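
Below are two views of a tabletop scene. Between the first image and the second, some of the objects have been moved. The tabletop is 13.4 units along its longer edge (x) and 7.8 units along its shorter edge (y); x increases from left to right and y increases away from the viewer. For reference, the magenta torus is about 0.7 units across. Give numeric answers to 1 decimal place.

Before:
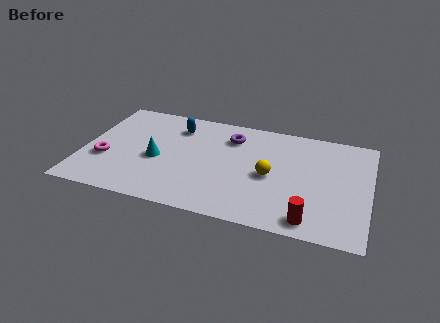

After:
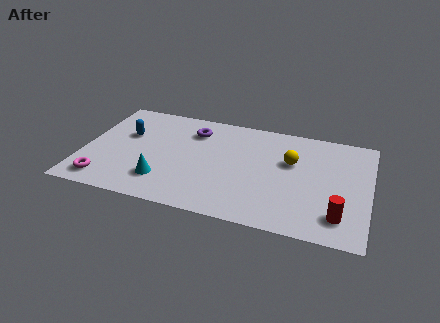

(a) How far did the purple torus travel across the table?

1.8

From (6.8, 6.0) to (5.0, 6.0), the purple torus covered √(1.8² + 0.0²) ≈ 1.8 units.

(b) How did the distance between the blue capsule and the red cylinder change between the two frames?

+2.4

The distance was about 8.3 in the first image and 10.7 in the second, so they moved 2.4 units further apart.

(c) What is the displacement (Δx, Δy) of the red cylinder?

(1.3, 0.6)

The red cylinder was at about (10.8, 1.0) and moved to about (12.1, 1.6).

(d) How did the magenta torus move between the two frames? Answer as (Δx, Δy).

(0.1, -1.6)

The magenta torus was at about (1.1, 2.8) and moved to about (1.2, 1.2).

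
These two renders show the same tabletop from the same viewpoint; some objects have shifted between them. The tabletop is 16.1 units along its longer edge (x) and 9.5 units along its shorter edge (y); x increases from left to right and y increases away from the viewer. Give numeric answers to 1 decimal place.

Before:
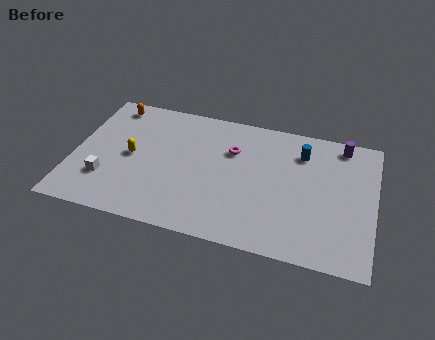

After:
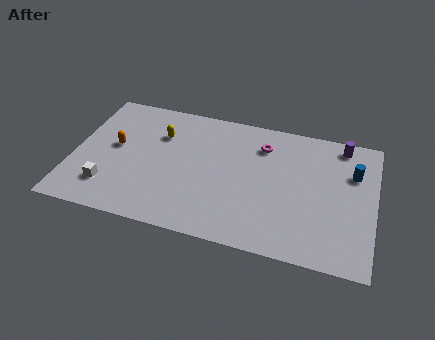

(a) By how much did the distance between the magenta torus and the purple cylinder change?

-1.8

Before: roughly 6.1 units apart; after: 4.3. That's 1.8 units closer together.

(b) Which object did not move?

the purple cylinder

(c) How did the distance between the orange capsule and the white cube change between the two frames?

-2.6

They were about 5.6 units apart before and 3.0 after — 2.6 units closer together.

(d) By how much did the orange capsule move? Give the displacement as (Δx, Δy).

(0.5, -3.1)

The orange capsule started near (1.7, 8.3) and ended near (2.2, 5.2).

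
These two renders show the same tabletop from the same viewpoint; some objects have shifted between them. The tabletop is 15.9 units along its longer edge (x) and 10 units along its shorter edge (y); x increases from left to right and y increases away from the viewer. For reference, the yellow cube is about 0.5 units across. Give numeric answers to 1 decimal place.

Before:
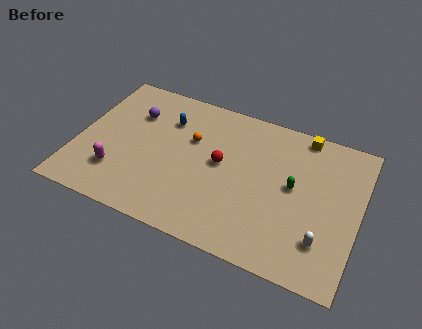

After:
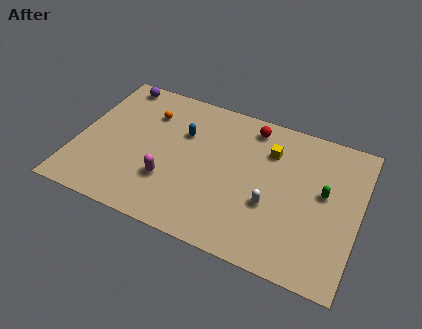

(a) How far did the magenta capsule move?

2.9

From (2.5, 2.6) to (5.4, 3.1), the magenta capsule covered √(2.9² + 0.5²) ≈ 2.9 units.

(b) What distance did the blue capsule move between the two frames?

1.2

The blue capsule moved from about (4.8, 7.3) to (5.8, 6.7), a distance of √(1.0² + 0.6²) ≈ 1.2.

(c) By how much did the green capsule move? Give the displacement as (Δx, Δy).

(1.7, 0.2)

From the two frames, the green capsule sits at roughly (12.2, 5.4) before and (13.9, 5.6) after.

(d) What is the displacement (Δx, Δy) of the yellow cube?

(-1.7, -1.8)

From the two frames, the yellow cube sits at roughly (12.4, 9.1) before and (10.7, 7.3) after.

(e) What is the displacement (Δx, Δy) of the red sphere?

(1.4, 3.2)

The red sphere was at about (8.1, 5.4) and moved to about (9.5, 8.6).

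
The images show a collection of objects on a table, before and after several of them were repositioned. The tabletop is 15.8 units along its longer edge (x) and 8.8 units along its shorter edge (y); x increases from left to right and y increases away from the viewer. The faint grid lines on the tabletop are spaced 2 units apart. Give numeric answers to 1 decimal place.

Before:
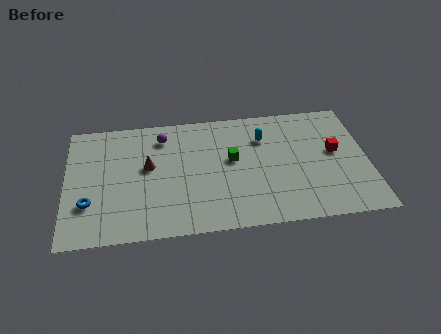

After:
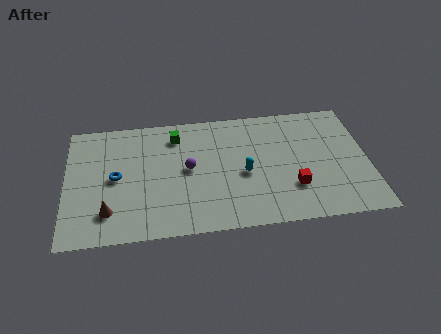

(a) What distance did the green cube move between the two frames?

3.6

The green cube was near (8.7, 5.0) before and (5.8, 7.1) after, so it travelled √(2.9² + 2.1²) ≈ 3.6 units.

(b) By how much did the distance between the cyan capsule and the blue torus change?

-3.2

Before: roughly 9.9 units apart; after: 6.7. That's 3.2 units closer together.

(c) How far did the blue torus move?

2.2

The blue torus was near (1.2, 2.7) before and (2.6, 4.4) after, so it travelled √(1.4² + 1.7²) ≈ 2.2 units.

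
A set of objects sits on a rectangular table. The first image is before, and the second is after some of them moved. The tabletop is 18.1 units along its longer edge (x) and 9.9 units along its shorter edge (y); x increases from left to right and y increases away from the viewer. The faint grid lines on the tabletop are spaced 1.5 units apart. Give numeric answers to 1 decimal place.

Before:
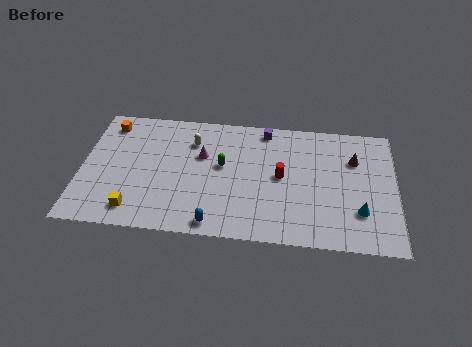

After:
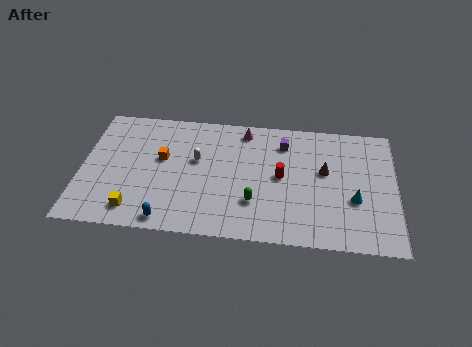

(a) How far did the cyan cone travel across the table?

0.9

From (16.0, 2.8) to (15.7, 3.7), the cyan cone covered √(0.3² + 0.9²) ≈ 0.9 units.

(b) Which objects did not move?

the yellow cube and the red cylinder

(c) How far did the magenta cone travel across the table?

3.3

The magenta cone moved from about (6.9, 6.3) to (9.3, 8.6), a distance of √(2.4² + 2.3²) ≈ 3.3.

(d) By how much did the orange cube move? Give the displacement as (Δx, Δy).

(3.2, -2.5)

The orange cube was at about (1.4, 8.3) and moved to about (4.6, 5.8).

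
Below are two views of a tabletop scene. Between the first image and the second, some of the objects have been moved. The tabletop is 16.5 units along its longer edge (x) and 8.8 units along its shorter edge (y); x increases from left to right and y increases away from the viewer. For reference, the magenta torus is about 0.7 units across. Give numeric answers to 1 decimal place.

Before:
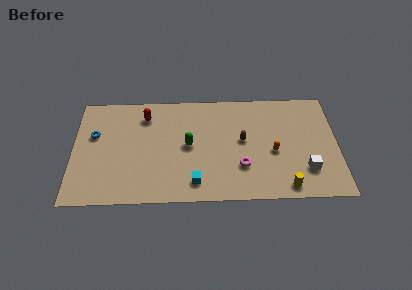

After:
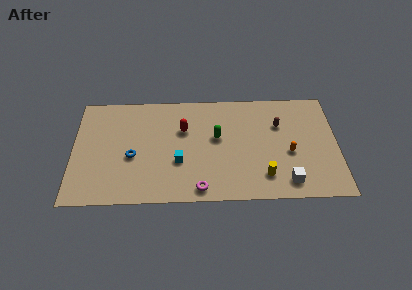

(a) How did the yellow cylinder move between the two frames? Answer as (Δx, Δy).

(-1.3, 0.9)

The yellow cylinder started near (13.2, 1.0) and ended near (11.9, 1.9).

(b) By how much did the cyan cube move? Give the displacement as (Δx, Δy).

(-1.0, 1.7)

From the two frames, the cyan cube sits at roughly (7.6, 1.5) before and (6.6, 3.2) after.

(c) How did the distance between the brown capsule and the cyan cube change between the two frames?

+2.4

The distance was about 4.5 in the first image and 6.9 in the second, so they moved 2.4 units further apart.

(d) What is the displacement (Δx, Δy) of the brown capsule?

(2.3, 1.2)

The brown capsule was at about (10.6, 4.8) and moved to about (12.9, 6.0).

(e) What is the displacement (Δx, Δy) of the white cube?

(-1.2, -0.9)

From the two frames, the white cube sits at roughly (14.5, 2.3) before and (13.3, 1.4) after.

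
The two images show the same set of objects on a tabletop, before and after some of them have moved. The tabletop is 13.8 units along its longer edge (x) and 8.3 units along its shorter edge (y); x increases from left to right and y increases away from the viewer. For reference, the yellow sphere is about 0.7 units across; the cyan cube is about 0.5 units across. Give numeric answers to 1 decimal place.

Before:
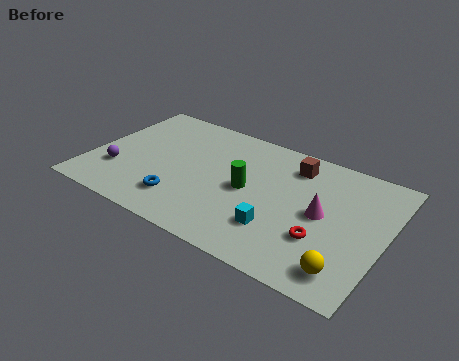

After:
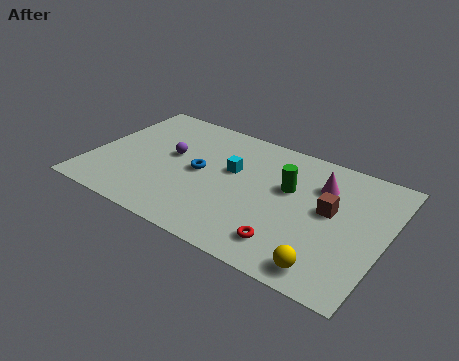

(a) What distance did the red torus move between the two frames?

1.8

The red torus moved from about (11.1, 2.7) to (9.7, 1.6), a distance of √(1.4² + 1.1²) ≈ 1.8.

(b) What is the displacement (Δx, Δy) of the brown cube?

(2.0, -2.1)

The brown cube started near (9.2, 6.7) and ended near (11.2, 4.6).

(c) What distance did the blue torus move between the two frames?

2.4

From (4.6, 1.9) to (5.1, 4.2), the blue torus covered √(0.5² + 2.3²) ≈ 2.4 units.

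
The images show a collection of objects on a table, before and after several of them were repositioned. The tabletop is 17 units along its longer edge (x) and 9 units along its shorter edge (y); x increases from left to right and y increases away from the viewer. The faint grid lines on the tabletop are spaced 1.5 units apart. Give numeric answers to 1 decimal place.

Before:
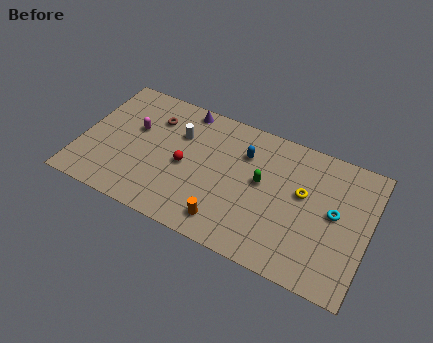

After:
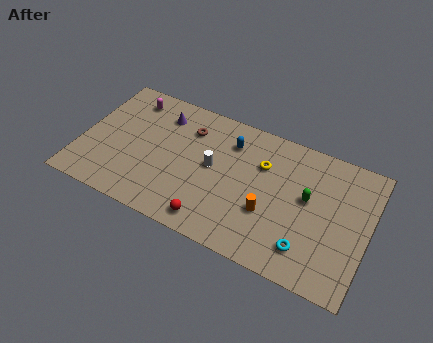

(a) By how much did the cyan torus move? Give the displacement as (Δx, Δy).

(-1.3, -2.9)

The cyan torus started near (15.0, 4.8) and ended near (13.7, 1.9).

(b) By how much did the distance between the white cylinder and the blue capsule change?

-1.7

The distance was about 3.9 in the first image and 2.2 in the second, so they moved 1.7 units closer together.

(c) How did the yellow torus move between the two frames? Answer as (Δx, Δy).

(-2.5, 0.9)

The yellow torus was at about (13.1, 5.3) and moved to about (10.6, 6.2).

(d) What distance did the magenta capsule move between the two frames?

2.1

From (3.0, 5.5) to (2.4, 7.5), the magenta capsule covered √(0.6² + 2.0²) ≈ 2.1 units.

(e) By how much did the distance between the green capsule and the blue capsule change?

+3.2

The distance was about 1.9 in the first image and 5.1 in the second, so they moved 3.2 units further apart.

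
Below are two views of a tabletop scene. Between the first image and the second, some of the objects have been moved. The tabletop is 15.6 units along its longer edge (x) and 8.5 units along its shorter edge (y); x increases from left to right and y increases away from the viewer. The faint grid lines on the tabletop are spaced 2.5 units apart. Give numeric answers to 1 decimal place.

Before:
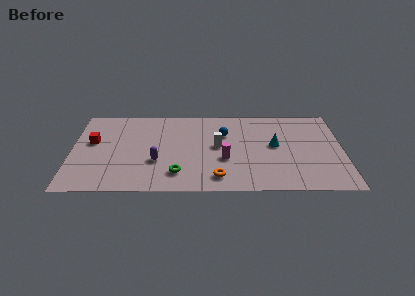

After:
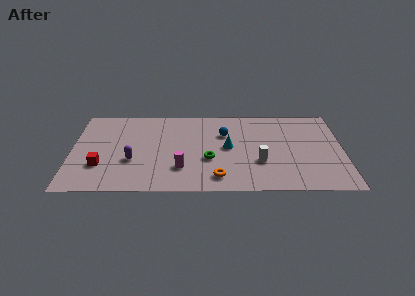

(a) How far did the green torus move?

2.3

The green torus moved from about (6.1, 1.8) to (7.9, 3.2), a distance of √(1.8² + 1.4²) ≈ 2.3.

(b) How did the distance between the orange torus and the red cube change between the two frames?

-1.2

Before: roughly 8.0 units apart; after: 6.8. That's 1.2 units closer together.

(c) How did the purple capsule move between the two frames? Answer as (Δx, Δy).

(-1.4, 0.1)

From the two frames, the purple capsule sits at roughly (4.9, 3.0) before and (3.5, 3.1) after.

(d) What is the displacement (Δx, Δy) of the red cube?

(0.5, -2.4)

From the two frames, the red cube sits at roughly (1.2, 5.0) before and (1.7, 2.6) after.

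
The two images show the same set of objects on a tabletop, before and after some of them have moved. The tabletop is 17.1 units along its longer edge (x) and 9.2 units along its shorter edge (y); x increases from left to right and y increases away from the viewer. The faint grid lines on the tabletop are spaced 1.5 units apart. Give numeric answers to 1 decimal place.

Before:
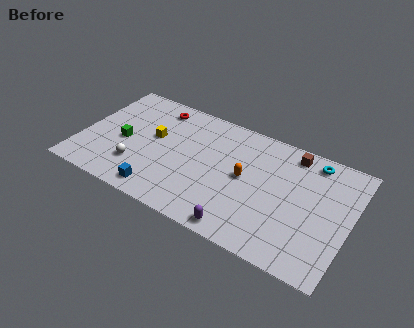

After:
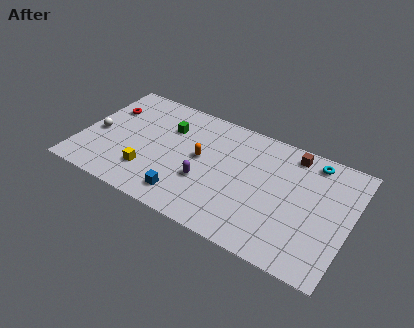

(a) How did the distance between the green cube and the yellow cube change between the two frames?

+2.0

They were about 2.2 units apart before and 4.2 after — 2.0 units further apart.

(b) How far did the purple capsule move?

3.6

The purple capsule was near (10.8, 0.9) before and (8.1, 3.3) after, so it travelled √(2.7² + 2.4²) ≈ 3.6 units.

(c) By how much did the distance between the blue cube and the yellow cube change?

-1.6

Before: roughly 4.2 units apart; after: 2.6. That's 1.6 units closer together.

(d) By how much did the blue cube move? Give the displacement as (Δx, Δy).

(1.6, 0.4)

From the two frames, the blue cube sits at roughly (5.5, 1.2) before and (7.1, 1.6) after.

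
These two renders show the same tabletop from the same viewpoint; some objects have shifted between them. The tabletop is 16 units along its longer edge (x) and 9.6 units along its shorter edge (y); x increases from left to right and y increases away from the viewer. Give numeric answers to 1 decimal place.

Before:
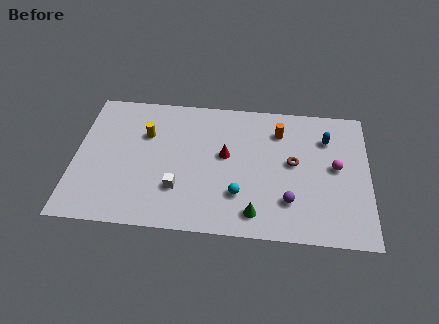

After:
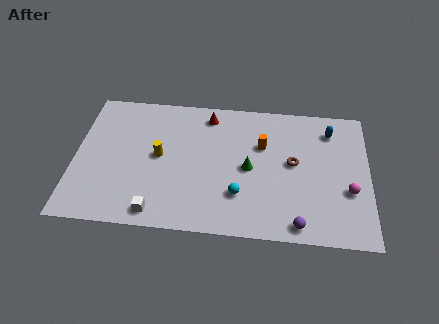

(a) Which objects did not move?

the cyan sphere and the brown torus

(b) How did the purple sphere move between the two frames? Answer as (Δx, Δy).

(0.5, -1.5)

From the two frames, the purple sphere sits at roughly (11.7, 2.5) before and (12.2, 1.0) after.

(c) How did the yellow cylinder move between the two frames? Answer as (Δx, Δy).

(0.8, -1.5)

The yellow cylinder was at about (3.8, 6.5) and moved to about (4.6, 5.0).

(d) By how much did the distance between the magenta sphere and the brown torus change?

+1.1

Before: roughly 2.3 units apart; after: 3.4. That's 1.1 units further apart.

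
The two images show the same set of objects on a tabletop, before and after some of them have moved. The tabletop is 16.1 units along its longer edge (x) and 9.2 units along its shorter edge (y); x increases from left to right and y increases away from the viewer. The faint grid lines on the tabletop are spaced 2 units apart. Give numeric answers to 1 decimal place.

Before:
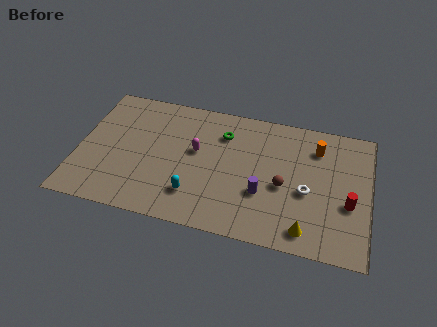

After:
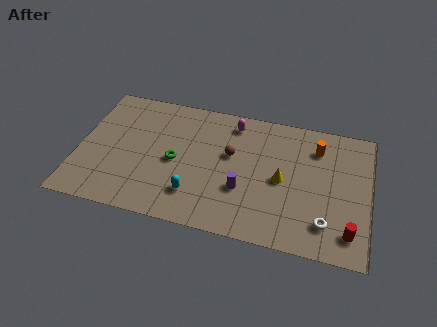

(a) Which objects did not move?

the orange cylinder and the cyan capsule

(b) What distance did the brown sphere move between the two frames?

3.4

The brown sphere moved from about (11.4, 4.0) to (8.4, 5.5), a distance of √(3.0² + 1.5²) ≈ 3.4.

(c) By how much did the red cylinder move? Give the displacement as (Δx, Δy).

(0.1, -1.9)

The red cylinder was at about (15.0, 3.6) and moved to about (15.1, 1.7).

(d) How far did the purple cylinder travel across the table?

1.1

The purple cylinder moved from about (10.3, 3.2) to (9.2, 3.2), a distance of √(1.1² + 0.0²) ≈ 1.1.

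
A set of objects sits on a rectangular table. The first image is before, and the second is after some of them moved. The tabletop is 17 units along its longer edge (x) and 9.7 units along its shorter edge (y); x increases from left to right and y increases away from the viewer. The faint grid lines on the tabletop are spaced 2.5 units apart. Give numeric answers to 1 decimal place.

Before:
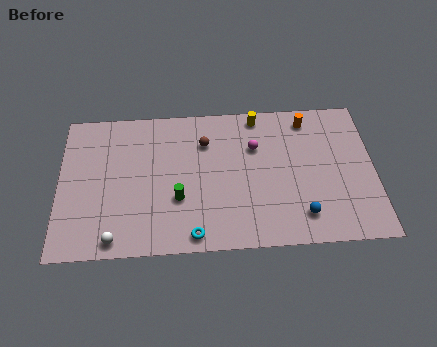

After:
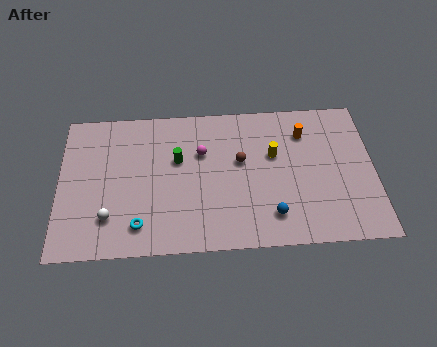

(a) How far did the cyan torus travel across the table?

3.0

The cyan torus was near (7.2, 1.0) before and (4.3, 1.8) after, so it travelled √(2.9² + 0.8²) ≈ 3.0 units.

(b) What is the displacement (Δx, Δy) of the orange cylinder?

(-0.2, -0.9)

The orange cylinder was at about (13.5, 8.3) and moved to about (13.3, 7.4).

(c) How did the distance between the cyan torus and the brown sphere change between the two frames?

+0.6

The distance was about 6.1 in the first image and 6.7 in the second, so they moved 0.6 units further apart.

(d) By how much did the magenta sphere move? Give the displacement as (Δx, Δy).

(-2.9, -0.2)

From the two frames, the magenta sphere sits at roughly (10.6, 6.6) before and (7.7, 6.4) after.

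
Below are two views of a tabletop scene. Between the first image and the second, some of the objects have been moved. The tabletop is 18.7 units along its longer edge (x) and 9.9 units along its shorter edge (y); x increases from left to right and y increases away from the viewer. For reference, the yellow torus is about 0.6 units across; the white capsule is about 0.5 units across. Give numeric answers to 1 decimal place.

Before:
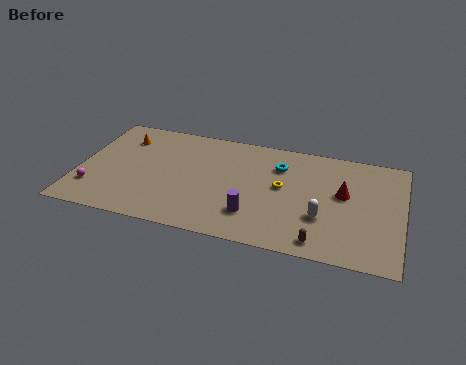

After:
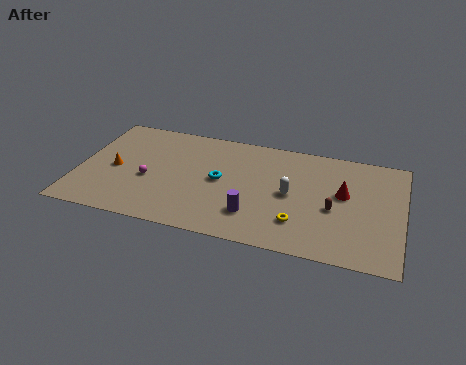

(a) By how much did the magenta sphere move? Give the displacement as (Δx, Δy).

(3.1, 1.6)

The magenta sphere started near (1.0, 2.5) and ended near (4.1, 4.1).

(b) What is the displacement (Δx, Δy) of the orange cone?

(-0.2, -3.0)

The orange cone started near (2.3, 7.6) and ended near (2.1, 4.6).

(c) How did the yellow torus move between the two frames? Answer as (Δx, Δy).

(1.1, -2.9)

From the two frames, the yellow torus sits at roughly (11.8, 5.4) before and (12.9, 2.5) after.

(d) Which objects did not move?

the red cone and the purple cylinder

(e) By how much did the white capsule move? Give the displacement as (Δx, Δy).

(-1.9, 1.6)

The white capsule started near (14.2, 3.3) and ended near (12.3, 4.9).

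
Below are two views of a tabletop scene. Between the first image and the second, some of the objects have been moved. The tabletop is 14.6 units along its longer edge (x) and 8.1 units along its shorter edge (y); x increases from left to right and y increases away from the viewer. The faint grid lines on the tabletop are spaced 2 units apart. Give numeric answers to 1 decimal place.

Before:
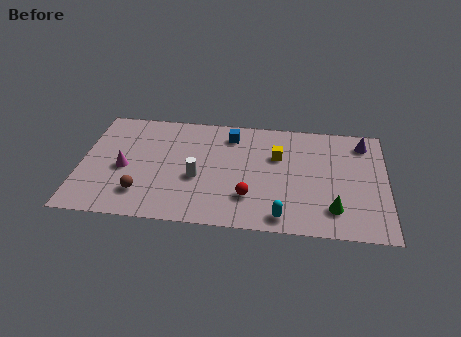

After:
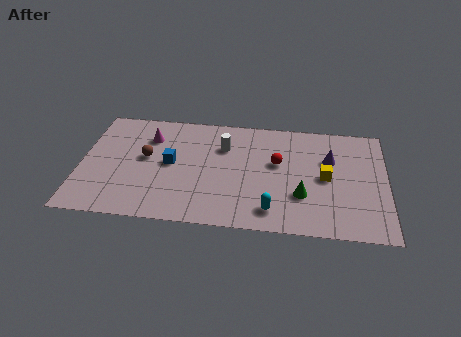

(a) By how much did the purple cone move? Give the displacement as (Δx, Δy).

(-1.6, -1.4)

From the two frames, the purple cone sits at roughly (13.5, 6.7) before and (11.9, 5.3) after.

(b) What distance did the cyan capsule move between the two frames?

0.6

From (9.7, 1.0) to (9.2, 1.4), the cyan capsule covered √(0.5² + 0.4²) ≈ 0.6 units.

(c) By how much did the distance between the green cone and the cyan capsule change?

-0.7

They were about 2.5 units apart before and 1.8 after — 0.7 units closer together.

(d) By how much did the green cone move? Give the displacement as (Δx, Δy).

(-1.5, 0.8)

The green cone started near (12.1, 1.8) and ended near (10.6, 2.6).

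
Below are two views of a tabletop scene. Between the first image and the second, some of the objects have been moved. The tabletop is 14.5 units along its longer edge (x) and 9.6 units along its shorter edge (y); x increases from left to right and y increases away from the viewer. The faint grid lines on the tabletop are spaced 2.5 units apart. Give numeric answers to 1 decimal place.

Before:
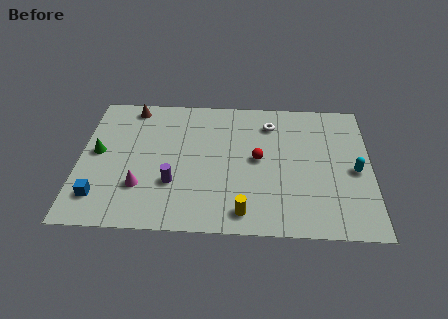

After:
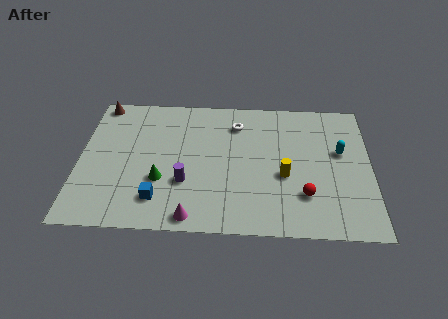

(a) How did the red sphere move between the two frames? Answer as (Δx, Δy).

(2.3, -2.4)

The red sphere was at about (8.9, 5.0) and moved to about (11.2, 2.6).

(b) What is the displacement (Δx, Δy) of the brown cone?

(-1.6, 0.2)

From the two frames, the brown cone sits at roughly (2.5, 8.5) before and (0.9, 8.7) after.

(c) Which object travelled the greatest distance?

the green cone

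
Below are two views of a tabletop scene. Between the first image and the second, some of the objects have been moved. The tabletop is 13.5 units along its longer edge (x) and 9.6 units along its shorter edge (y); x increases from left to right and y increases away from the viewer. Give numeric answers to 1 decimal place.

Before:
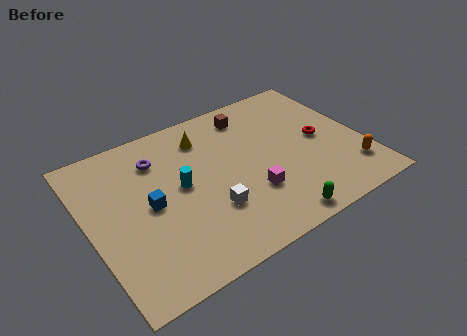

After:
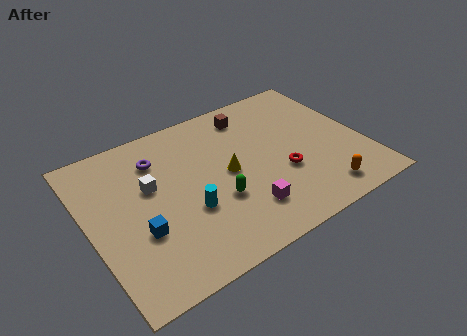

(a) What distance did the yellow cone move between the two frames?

2.9

The yellow cone was near (6.1, 7.6) before and (6.8, 4.8) after, so it travelled √(0.7² + 2.8²) ≈ 2.9 units.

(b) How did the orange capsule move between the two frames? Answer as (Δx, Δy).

(-1.7, -0.7)

The orange capsule started near (12.5, 2.1) and ended near (10.8, 1.4).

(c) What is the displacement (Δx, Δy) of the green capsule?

(-2.4, 2.5)

The green capsule started near (8.4, 0.9) and ended near (6.0, 3.4).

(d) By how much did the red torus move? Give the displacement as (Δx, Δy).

(-2.2, -1.3)

The red torus started near (11.5, 4.8) and ended near (9.3, 3.5).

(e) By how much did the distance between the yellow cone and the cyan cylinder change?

-0.4

Before: roughly 3.0 units apart; after: 2.6. That's 0.4 units closer together.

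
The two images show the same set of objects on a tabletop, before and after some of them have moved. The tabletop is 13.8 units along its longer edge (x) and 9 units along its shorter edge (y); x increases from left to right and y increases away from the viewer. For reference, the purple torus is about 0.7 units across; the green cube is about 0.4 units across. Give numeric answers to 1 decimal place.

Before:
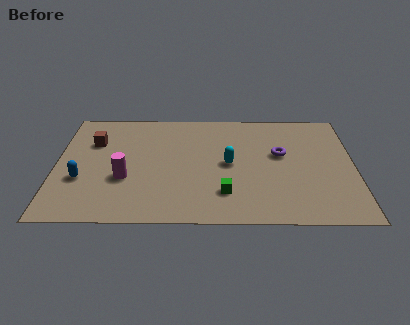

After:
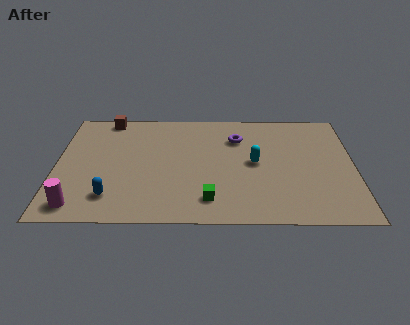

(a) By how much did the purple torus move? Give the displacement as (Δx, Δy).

(-2.0, 1.3)

The purple torus started near (10.4, 5.3) and ended near (8.4, 6.6).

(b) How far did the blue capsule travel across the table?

1.9

The blue capsule was near (1.2, 3.2) before and (2.6, 1.9) after, so it travelled √(1.4² + 1.3²) ≈ 1.9 units.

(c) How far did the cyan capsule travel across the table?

1.2

From (8.0, 4.5) to (9.2, 4.6), the cyan capsule covered √(1.2² + 0.1²) ≈ 1.2 units.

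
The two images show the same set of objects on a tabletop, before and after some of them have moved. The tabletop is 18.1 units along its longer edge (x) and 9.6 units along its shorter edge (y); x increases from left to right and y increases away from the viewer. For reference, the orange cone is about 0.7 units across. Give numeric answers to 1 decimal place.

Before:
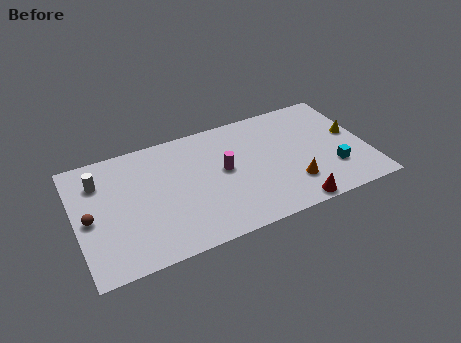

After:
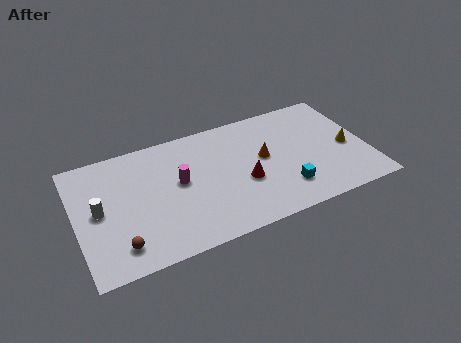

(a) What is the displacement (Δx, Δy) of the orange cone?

(-1.5, 2.8)

The orange cone started near (13.2, 2.5) and ended near (11.7, 5.3).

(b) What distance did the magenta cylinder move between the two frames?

2.8

The magenta cylinder moved from about (9.2, 5.2) to (6.4, 5.3), a distance of √(2.8² + 0.1²) ≈ 2.8.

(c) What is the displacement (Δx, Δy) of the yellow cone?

(-0.4, -1.0)

From the two frames, the yellow cone sits at roughly (17.3, 5.3) before and (16.9, 4.3) after.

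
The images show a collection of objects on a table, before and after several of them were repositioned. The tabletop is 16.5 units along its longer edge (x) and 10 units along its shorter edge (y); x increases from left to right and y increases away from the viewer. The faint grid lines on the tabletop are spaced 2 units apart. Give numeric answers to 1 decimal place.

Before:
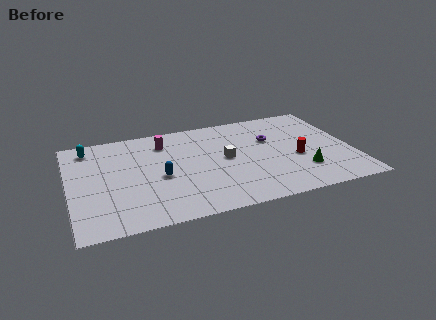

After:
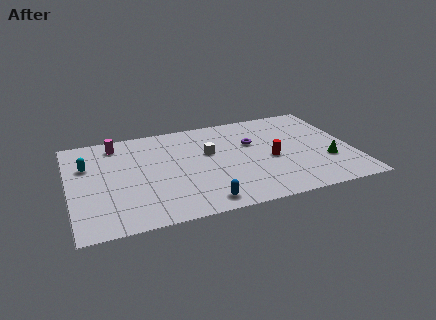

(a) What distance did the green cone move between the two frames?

1.6

The green cone moved from about (13.4, 2.7) to (14.9, 3.3), a distance of √(1.5² + 0.6²) ≈ 1.6.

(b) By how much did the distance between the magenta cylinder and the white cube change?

+1.5

The distance was about 4.3 in the first image and 5.8 in the second, so they moved 1.5 units further apart.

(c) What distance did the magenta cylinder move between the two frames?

2.9

From (5.7, 7.9) to (2.9, 8.5), the magenta cylinder covered √(2.8² + 0.6²) ≈ 2.9 units.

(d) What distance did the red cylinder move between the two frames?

1.5

The red cylinder moved from about (13.2, 4.1) to (11.7, 4.4), a distance of √(1.5² + 0.3²) ≈ 1.5.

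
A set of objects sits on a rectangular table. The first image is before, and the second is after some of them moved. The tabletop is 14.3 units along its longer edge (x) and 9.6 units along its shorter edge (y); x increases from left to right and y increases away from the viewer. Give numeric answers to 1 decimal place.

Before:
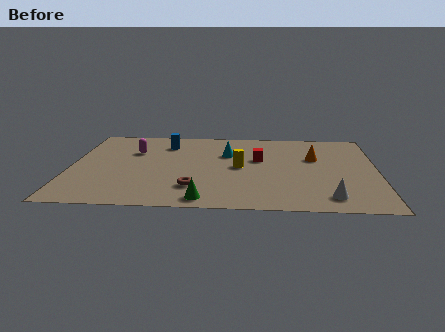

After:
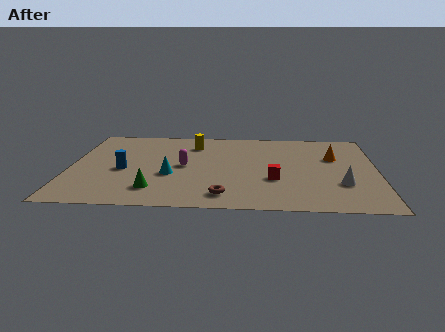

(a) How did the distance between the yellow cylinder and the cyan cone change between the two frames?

+2.2

They were about 1.7 units apart before and 3.9 after — 2.2 units further apart.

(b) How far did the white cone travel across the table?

1.6

From (12.0, 1.5) to (12.6, 3.0), the white cone covered √(0.6² + 1.5²) ≈ 1.6 units.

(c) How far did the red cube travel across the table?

2.5

From (8.8, 5.8) to (9.5, 3.4), the red cube covered √(0.7² + 2.4²) ≈ 2.5 units.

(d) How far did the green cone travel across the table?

2.5

From (6.3, 1.0) to (4.0, 2.0), the green cone covered √(2.3² + 1.0²) ≈ 2.5 units.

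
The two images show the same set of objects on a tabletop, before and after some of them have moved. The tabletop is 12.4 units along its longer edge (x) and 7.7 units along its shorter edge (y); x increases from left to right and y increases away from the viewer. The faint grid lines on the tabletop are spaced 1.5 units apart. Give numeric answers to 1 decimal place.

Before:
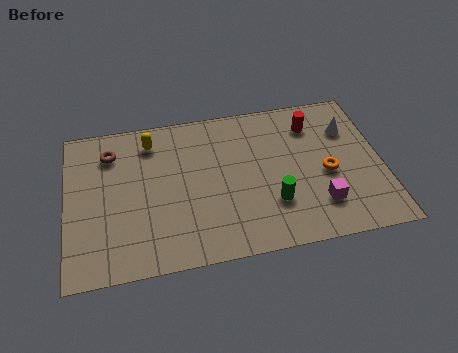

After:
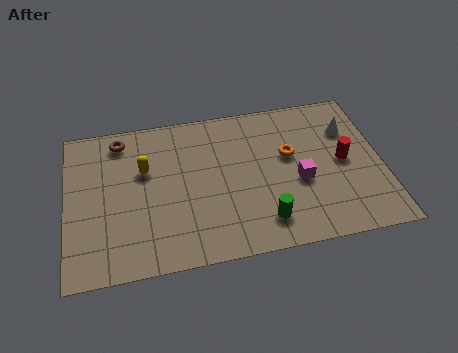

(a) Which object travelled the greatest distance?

the red cylinder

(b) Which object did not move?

the white cone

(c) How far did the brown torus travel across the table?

0.7

The brown torus moved from about (1.8, 6.0) to (2.2, 6.6), a distance of √(0.4² + 0.6²) ≈ 0.7.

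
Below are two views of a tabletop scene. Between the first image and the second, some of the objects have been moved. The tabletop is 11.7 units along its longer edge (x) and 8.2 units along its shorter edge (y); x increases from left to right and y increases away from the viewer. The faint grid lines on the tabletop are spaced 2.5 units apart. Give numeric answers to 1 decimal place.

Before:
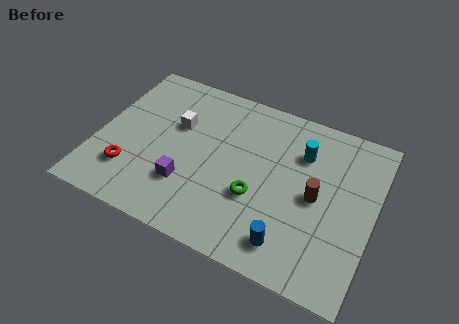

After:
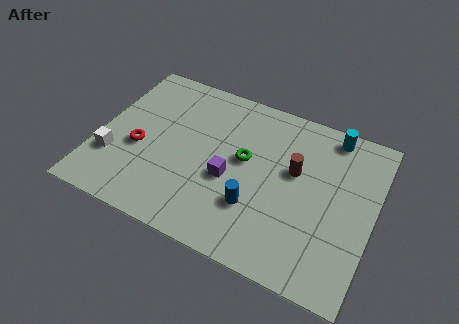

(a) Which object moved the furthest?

the white cube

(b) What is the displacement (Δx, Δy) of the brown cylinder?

(-1.0, 0.9)

The brown cylinder started near (9.3, 4.0) and ended near (8.3, 4.9).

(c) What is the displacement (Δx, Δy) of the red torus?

(0.2, 1.3)

From the two frames, the red torus sits at roughly (1.6, 2.1) before and (1.8, 3.4) after.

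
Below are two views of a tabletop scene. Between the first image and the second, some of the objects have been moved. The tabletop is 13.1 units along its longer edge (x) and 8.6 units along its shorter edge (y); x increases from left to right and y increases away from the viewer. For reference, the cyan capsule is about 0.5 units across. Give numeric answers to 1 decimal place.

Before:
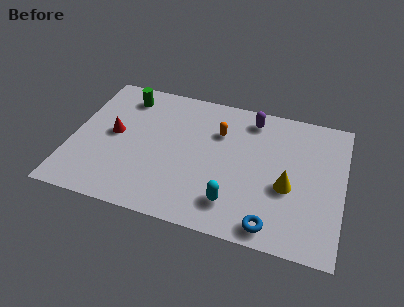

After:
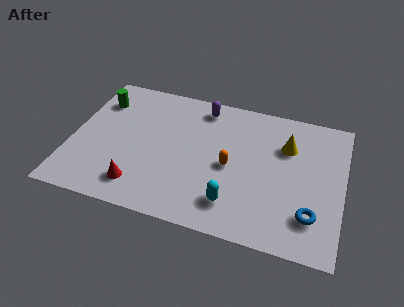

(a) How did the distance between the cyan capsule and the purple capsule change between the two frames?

+0.4

They were about 5.5 units apart before and 5.9 after — 0.4 units further apart.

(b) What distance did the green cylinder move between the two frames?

1.3

The green cylinder moved from about (2.3, 7.1) to (1.1, 6.5), a distance of √(1.2² + 0.6²) ≈ 1.3.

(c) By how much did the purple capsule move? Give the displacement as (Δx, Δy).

(-2.4, 0.1)

The purple capsule was at about (8.5, 7.3) and moved to about (6.1, 7.4).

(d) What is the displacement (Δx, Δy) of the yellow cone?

(-0.2, 2.5)

From the two frames, the yellow cone sits at roughly (10.5, 3.5) before and (10.3, 6.0) after.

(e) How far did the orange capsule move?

2.1

The orange capsule moved from about (7.0, 6.0) to (7.7, 4.0), a distance of √(0.7² + 2.0²) ≈ 2.1.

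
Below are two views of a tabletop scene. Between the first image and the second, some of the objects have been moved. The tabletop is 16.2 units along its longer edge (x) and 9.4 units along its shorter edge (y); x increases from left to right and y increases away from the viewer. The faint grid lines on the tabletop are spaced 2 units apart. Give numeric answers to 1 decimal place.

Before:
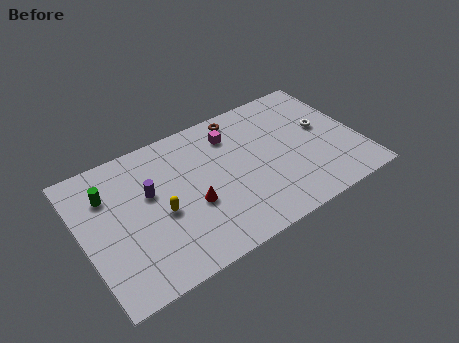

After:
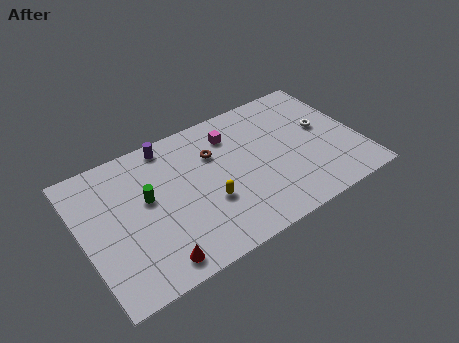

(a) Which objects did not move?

the white torus and the magenta cube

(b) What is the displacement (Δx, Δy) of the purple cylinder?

(1.5, 2.7)

The purple cylinder started near (4.0, 5.7) and ended near (5.5, 8.4).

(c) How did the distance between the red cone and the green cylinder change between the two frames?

-1.3

The distance was about 5.5 in the first image and 4.2 in the second, so they moved 1.3 units closer together.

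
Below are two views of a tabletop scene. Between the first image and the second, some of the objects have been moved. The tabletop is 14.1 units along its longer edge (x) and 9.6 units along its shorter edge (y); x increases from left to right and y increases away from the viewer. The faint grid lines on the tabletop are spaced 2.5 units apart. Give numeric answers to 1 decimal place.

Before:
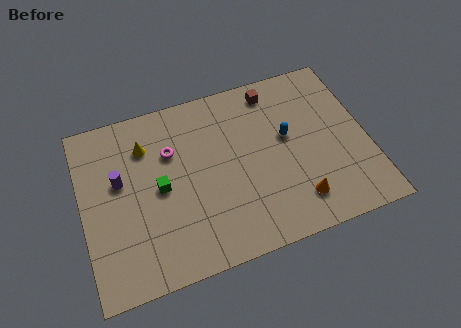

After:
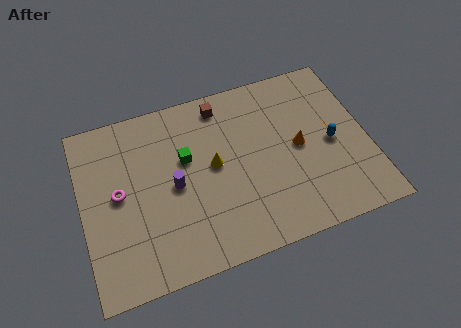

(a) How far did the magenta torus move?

3.1

The magenta torus was near (4.5, 6.5) before and (1.8, 5.0) after, so it travelled √(2.7² + 1.5²) ≈ 3.1 units.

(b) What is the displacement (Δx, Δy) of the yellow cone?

(3.2, -2.1)

From the two frames, the yellow cone sits at roughly (3.3, 7.2) before and (6.5, 5.1) after.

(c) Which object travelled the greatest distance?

the yellow cone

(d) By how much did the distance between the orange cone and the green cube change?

-1.5

They were about 7.1 units apart before and 5.6 after — 1.5 units closer together.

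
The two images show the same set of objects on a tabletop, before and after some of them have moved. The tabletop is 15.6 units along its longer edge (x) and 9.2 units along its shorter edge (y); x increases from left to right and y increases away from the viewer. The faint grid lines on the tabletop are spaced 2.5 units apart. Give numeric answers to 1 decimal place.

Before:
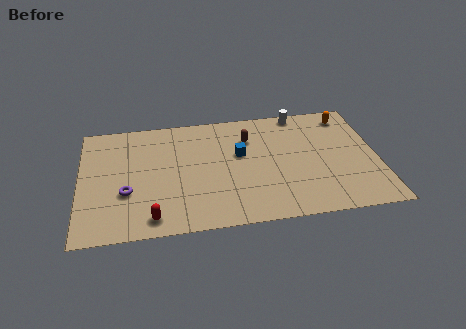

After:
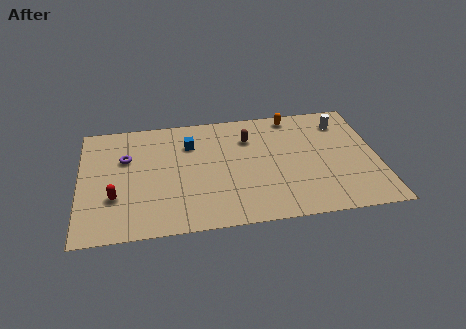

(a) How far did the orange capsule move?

2.9

The orange capsule moved from about (14.2, 7.8) to (11.3, 8.2), a distance of √(2.9² + 0.4²) ≈ 2.9.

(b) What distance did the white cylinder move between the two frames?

2.5

The white cylinder moved from about (11.7, 8.4) to (13.9, 7.3), a distance of √(2.2² + 1.1²) ≈ 2.5.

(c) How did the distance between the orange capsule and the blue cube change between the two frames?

-0.5

The distance was about 6.2 in the first image and 5.7 in the second, so they moved 0.5 units closer together.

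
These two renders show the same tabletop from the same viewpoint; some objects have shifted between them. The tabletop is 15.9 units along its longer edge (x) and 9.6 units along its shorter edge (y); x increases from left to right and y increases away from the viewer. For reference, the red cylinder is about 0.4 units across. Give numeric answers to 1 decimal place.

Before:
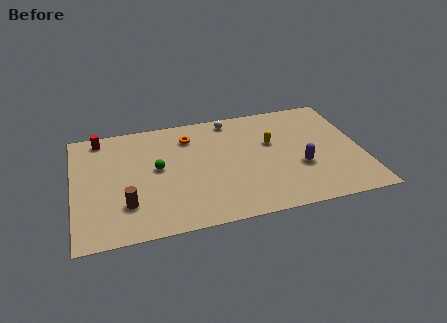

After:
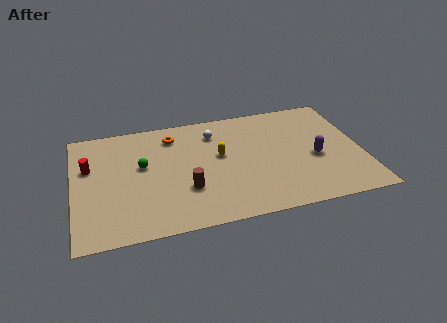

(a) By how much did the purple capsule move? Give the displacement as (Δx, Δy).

(0.9, 0.6)

The purple capsule started near (12.4, 3.5) and ended near (13.3, 4.1).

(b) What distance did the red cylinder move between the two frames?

2.5

The red cylinder was near (1.6, 8.5) before and (0.9, 6.1) after, so it travelled √(0.7² + 2.4²) ≈ 2.5 units.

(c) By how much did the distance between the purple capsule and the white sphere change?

+0.3

They were about 6.1 units apart before and 6.4 after — 0.3 units further apart.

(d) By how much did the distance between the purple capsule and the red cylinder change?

+0.7

The distance was about 11.9 in the first image and 12.6 in the second, so they moved 0.7 units further apart.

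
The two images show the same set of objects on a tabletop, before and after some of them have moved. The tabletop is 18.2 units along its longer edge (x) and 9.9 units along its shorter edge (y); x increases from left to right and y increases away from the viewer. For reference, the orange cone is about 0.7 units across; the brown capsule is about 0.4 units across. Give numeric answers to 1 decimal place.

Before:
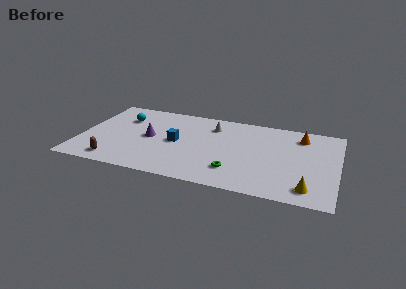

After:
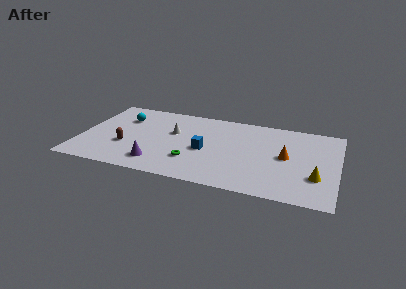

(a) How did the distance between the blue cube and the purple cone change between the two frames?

+2.2

The distance was about 1.9 in the first image and 4.1 in the second, so they moved 2.2 units further apart.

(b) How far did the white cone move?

3.1

The white cone was near (9.2, 7.7) before and (6.5, 6.1) after, so it travelled √(2.7² + 1.6²) ≈ 3.1 units.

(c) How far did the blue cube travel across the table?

2.2

From (6.8, 4.9) to (8.9, 4.4), the blue cube covered √(2.1² + 0.5²) ≈ 2.2 units.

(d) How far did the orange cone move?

3.0

The orange cone was near (15.5, 8.0) before and (14.6, 5.1) after, so it travelled √(0.9² + 2.9²) ≈ 3.0 units.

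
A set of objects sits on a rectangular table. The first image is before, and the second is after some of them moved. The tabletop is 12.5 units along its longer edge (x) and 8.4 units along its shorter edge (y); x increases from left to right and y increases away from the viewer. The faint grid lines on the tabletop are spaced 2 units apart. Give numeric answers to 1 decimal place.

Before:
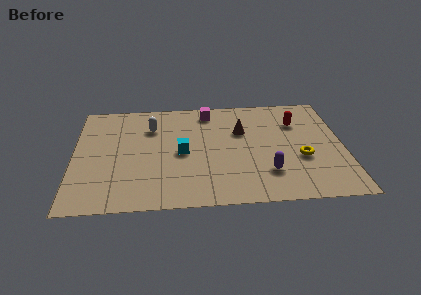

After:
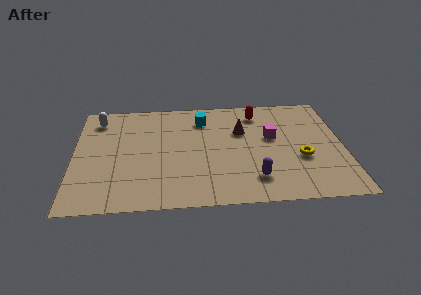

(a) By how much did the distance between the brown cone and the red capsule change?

-1.0

They were about 2.6 units apart before and 1.6 after — 1.0 units closer together.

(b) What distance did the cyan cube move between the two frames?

2.8

The cyan cube was near (5.0, 4.0) before and (6.0, 6.6) after, so it travelled √(1.0² + 2.6²) ≈ 2.8 units.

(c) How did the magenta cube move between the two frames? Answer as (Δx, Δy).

(2.9, -2.3)

The magenta cube started near (6.3, 7.2) and ended near (9.2, 4.9).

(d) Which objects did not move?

the brown cone and the yellow torus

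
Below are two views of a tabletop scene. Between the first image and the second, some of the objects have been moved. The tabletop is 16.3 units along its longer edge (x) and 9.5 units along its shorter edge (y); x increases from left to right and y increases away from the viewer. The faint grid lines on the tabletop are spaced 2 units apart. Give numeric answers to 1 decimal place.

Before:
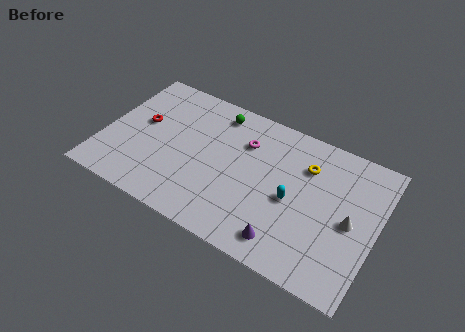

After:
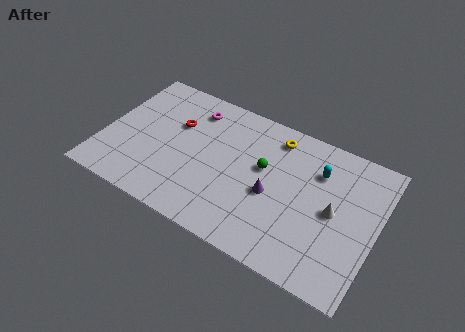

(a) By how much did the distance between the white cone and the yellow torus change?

+1.3

The distance was about 3.8 in the first image and 5.1 in the second, so they moved 1.3 units further apart.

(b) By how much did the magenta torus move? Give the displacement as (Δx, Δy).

(-3.3, 0.9)

The magenta torus started near (8.2, 6.8) and ended near (4.9, 7.7).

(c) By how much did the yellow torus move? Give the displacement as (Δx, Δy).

(-2.0, 1.1)

The yellow torus was at about (11.9, 6.9) and moved to about (9.9, 8.0).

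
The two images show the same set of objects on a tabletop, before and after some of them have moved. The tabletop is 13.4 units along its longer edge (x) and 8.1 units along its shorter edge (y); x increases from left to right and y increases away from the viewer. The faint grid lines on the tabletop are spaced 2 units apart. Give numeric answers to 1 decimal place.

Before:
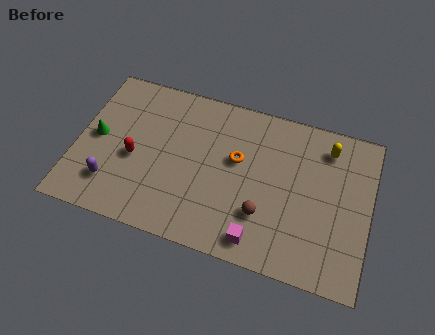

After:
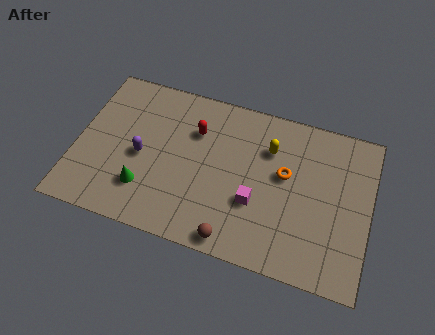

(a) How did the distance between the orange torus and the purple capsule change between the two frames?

+0.4

The distance was about 6.2 in the first image and 6.6 in the second, so they moved 0.4 units further apart.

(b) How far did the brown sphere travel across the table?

2.0

From (8.7, 2.4) to (7.5, 0.8), the brown sphere covered √(1.2² + 1.6²) ≈ 2.0 units.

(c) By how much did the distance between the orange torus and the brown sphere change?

+1.6

Before: roughly 2.8 units apart; after: 4.4. That's 1.6 units further apart.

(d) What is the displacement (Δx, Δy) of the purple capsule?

(1.2, 1.8)

The purple capsule was at about (1.8, 1.9) and moved to about (3.0, 3.7).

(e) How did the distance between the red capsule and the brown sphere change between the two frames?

-0.7

Before: roughly 6.1 units apart; after: 5.4. That's 0.7 units closer together.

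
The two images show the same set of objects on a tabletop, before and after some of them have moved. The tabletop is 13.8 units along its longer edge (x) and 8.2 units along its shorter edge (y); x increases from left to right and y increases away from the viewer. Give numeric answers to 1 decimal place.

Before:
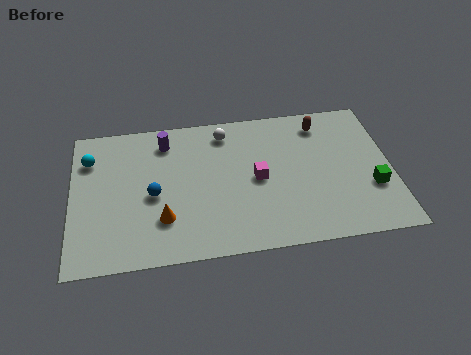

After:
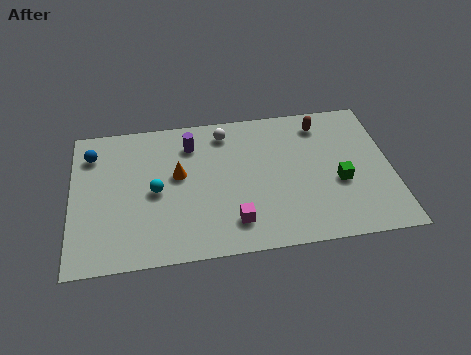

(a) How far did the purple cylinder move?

1.1

The purple cylinder was near (4.1, 6.7) before and (5.2, 6.4) after, so it travelled √(1.1² + 0.3²) ≈ 1.1 units.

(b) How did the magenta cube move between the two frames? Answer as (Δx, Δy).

(-1.1, -2.3)

The magenta cube started near (8.0, 4.0) and ended near (6.9, 1.7).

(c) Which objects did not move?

the white sphere and the brown capsule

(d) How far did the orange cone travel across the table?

2.5

From (3.9, 2.3) to (4.6, 4.7), the orange cone covered √(0.7² + 2.4²) ≈ 2.5 units.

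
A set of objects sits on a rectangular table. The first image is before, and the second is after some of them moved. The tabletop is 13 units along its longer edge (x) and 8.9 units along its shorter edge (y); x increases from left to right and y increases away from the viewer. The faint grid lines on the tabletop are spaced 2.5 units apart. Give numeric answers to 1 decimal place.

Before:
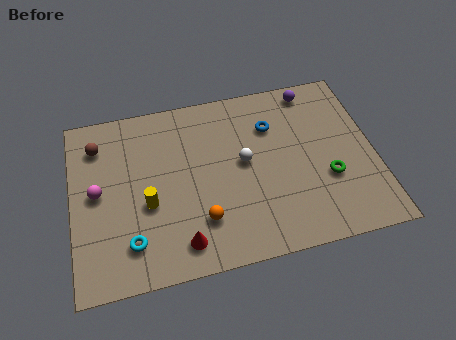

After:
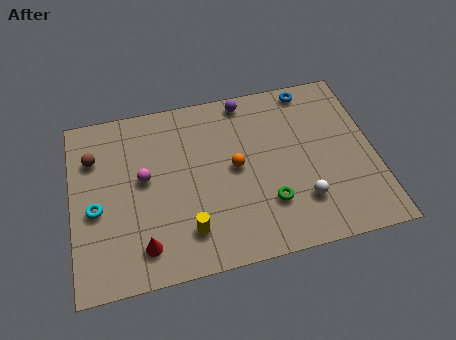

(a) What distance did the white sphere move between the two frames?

3.4

The white sphere moved from about (7.4, 4.8) to (9.7, 2.3), a distance of √(2.3² + 2.5²) ≈ 3.4.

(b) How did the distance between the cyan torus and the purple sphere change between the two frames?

-2.3

The distance was about 10.2 in the first image and 7.9 in the second, so they moved 2.3 units closer together.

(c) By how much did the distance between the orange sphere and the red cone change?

+3.8

Before: roughly 1.3 units apart; after: 5.1. That's 3.8 units further apart.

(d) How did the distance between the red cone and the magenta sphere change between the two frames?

-1.4

They were about 4.7 units apart before and 3.3 after — 1.4 units closer together.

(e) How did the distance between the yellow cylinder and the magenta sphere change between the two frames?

+1.1

The distance was about 2.3 in the first image and 3.4 in the second, so they moved 1.1 units further apart.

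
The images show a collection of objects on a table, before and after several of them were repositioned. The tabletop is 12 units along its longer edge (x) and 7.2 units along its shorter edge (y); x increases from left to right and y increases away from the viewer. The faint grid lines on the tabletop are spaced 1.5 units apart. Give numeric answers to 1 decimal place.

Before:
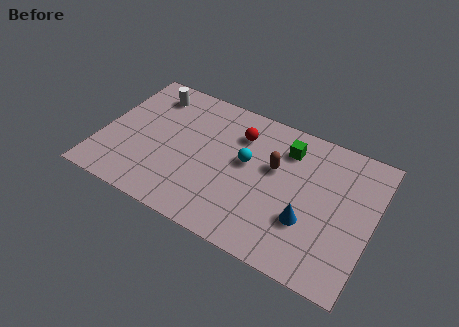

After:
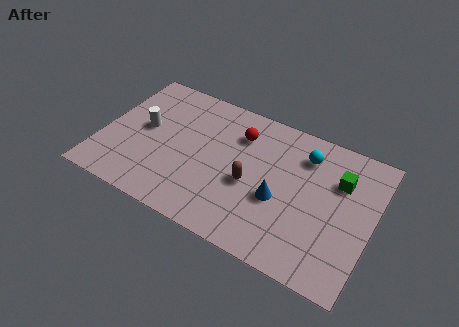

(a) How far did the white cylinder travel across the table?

2.0

The white cylinder was near (1.8, 5.9) before and (1.8, 3.9) after, so it travelled √(0.0² + 2.0²) ≈ 2.0 units.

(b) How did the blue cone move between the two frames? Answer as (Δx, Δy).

(-1.3, 0.5)

The blue cone was at about (9.3, 2.4) and moved to about (8.0, 2.9).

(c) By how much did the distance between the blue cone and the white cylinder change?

-2.0

Before: roughly 8.3 units apart; after: 6.3. That's 2.0 units closer together.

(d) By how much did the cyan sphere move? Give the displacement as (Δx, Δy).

(2.4, 1.5)

The cyan sphere was at about (6.4, 4.1) and moved to about (8.8, 5.6).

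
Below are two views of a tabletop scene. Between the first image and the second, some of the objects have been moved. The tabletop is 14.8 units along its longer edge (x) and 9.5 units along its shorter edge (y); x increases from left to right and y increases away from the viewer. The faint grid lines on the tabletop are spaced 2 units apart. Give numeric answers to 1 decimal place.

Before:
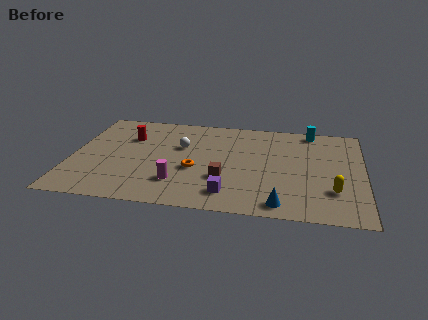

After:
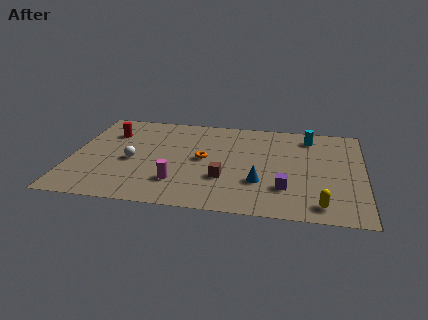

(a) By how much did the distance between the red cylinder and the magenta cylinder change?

+0.8

The distance was about 5.0 in the first image and 5.8 in the second, so they moved 0.8 units further apart.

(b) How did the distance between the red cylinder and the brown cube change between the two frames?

+1.0

The distance was about 6.1 in the first image and 7.1 in the second, so they moved 1.0 units further apart.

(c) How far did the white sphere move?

3.0

The white sphere was near (5.5, 6.0) before and (3.1, 4.2) after, so it travelled √(2.4² + 1.8²) ≈ 3.0 units.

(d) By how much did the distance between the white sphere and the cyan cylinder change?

+2.5

They were about 7.1 units apart before and 9.6 after — 2.5 units further apart.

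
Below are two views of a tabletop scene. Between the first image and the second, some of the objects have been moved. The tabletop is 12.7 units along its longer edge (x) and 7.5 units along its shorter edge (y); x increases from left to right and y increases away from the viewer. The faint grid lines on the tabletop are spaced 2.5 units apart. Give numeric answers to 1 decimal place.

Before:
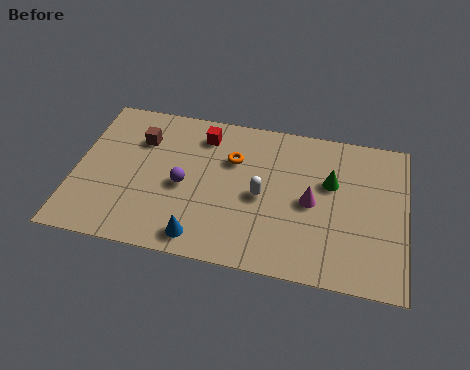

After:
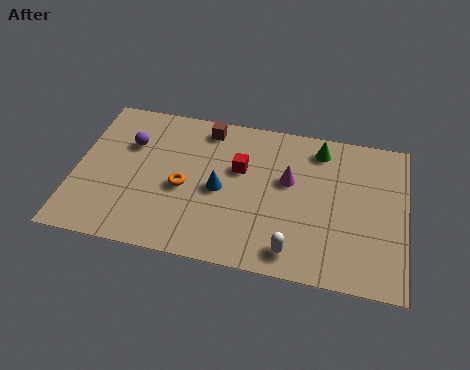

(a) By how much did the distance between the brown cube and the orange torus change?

-0.3

The distance was about 3.6 in the first image and 3.3 in the second, so they moved 0.3 units closer together.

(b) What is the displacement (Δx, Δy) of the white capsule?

(1.3, -2.4)

The white capsule started near (7.2, 3.5) and ended near (8.5, 1.1).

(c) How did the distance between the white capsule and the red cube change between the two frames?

+0.7

Before: roughly 3.5 units apart; after: 4.2. That's 0.7 units further apart.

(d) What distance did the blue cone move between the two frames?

2.6

The blue cone moved from about (5.0, 1.0) to (5.6, 3.5), a distance of √(0.6² + 2.5²) ≈ 2.6.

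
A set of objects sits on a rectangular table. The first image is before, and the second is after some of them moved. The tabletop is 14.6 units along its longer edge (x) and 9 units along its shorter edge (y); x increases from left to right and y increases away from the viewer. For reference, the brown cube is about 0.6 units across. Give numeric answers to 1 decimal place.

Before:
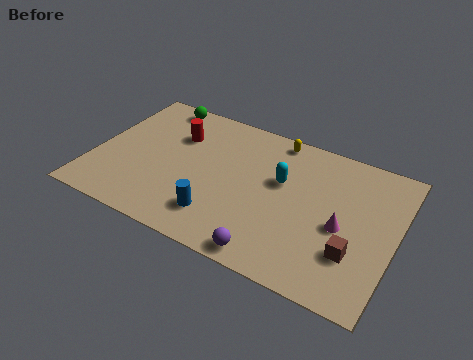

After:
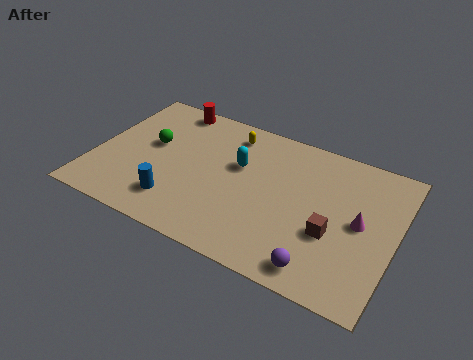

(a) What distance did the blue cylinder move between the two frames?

2.1

The blue cylinder moved from about (6.4, 2.0) to (4.3, 2.0), a distance of √(2.1² + 0.0²) ≈ 2.1.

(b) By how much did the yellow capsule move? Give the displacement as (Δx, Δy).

(-2.2, -0.6)

The yellow capsule was at about (8.4, 8.1) and moved to about (6.2, 7.5).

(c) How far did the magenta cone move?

1.0

The magenta cone moved from about (12.1, 4.0) to (12.9, 4.6), a distance of √(0.8² + 0.6²) ≈ 1.0.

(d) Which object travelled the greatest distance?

the green sphere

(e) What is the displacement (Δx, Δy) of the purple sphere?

(2.3, 0.3)

The purple sphere was at about (9.1, 0.9) and moved to about (11.4, 1.2).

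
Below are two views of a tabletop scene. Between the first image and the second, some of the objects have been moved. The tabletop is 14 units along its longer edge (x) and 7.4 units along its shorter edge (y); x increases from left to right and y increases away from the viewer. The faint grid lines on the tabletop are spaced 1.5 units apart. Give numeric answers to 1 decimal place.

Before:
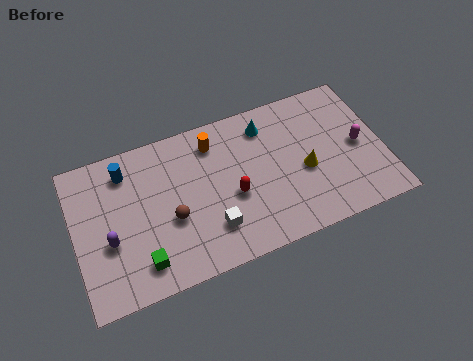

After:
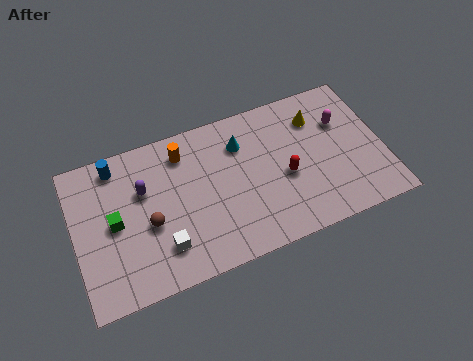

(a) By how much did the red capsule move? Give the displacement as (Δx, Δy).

(2.4, 0.1)

The red capsule was at about (7.1, 3.1) and moved to about (9.5, 3.2).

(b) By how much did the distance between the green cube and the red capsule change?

+3.1

They were about 4.6 units apart before and 7.7 after — 3.1 units further apart.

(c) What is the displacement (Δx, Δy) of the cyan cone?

(-1.2, -0.5)

The cyan cone started near (8.9, 6.0) and ended near (7.7, 5.5).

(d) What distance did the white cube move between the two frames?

2.2

The white cube was near (6.0, 1.9) before and (3.8, 1.8) after, so it travelled √(2.2² + 0.1²) ≈ 2.2 units.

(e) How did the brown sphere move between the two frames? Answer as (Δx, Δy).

(-1.0, 0.1)

The brown sphere started near (4.3, 3.0) and ended near (3.3, 3.1).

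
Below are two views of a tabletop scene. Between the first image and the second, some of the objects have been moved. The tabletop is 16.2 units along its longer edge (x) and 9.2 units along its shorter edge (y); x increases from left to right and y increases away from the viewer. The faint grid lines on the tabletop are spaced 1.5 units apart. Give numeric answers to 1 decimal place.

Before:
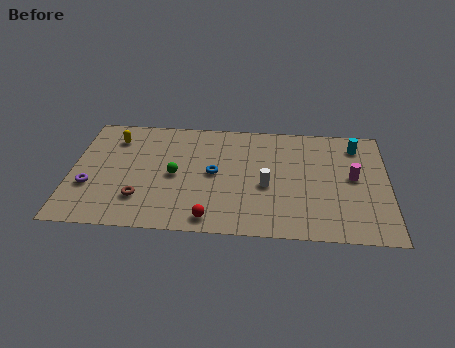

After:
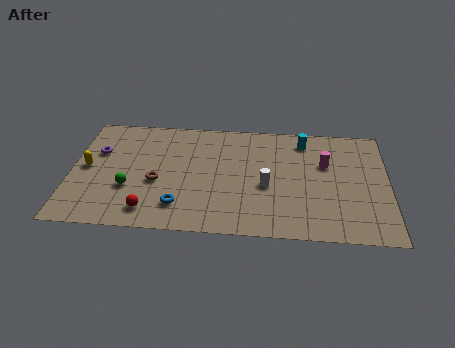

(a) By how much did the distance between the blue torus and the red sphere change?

-2.0

Before: roughly 3.6 units apart; after: 1.6. That's 2.0 units closer together.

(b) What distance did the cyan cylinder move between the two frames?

2.7

The cyan cylinder was near (14.6, 7.5) before and (11.9, 7.7) after, so it travelled √(2.7² + 0.2²) ≈ 2.7 units.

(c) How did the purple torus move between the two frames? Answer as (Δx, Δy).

(0.3, 2.8)

The purple torus started near (1.0, 3.2) and ended near (1.3, 6.0).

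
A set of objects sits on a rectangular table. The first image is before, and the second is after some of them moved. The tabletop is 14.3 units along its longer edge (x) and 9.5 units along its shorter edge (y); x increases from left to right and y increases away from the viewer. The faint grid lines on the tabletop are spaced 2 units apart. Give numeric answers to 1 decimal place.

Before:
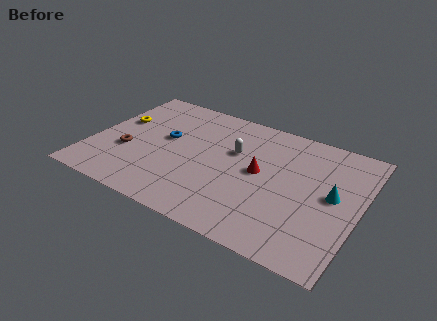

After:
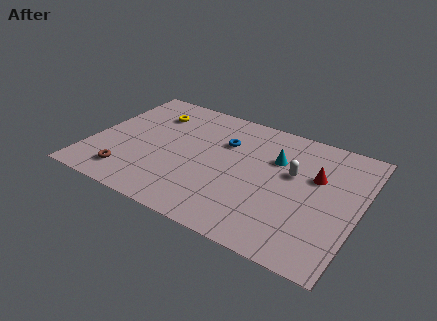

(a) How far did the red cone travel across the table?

3.1

The red cone moved from about (9.0, 5.0) to (11.9, 6.0), a distance of √(2.9² + 1.0²) ≈ 3.1.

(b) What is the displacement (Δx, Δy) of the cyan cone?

(-3.2, 1.4)

The cyan cone started near (12.9, 5.0) and ended near (9.7, 6.4).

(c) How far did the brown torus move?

1.8

From (2.0, 3.5) to (2.4, 1.7), the brown torus covered √(0.4² + 1.8²) ≈ 1.8 units.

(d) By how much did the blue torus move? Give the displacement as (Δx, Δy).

(3.1, 1.1)

The blue torus started near (3.8, 5.4) and ended near (6.9, 6.5).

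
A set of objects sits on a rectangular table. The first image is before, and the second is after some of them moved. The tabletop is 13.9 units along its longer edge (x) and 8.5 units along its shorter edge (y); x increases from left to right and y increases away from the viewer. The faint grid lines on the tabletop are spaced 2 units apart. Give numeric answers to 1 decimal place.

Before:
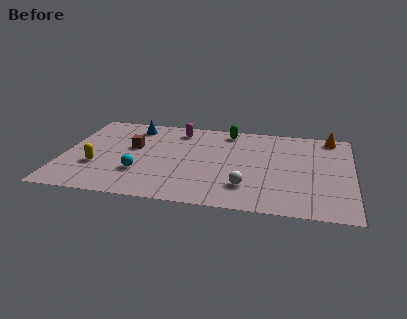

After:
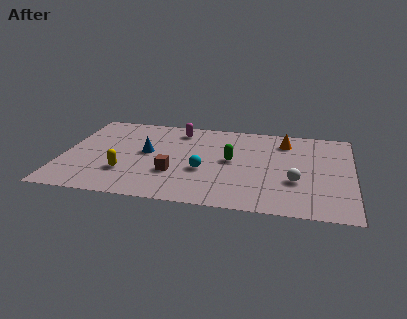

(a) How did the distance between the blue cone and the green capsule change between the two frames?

-0.5

The distance was about 4.6 in the first image and 4.1 in the second, so they moved 0.5 units closer together.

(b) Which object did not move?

the magenta capsule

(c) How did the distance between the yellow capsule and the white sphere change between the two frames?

+0.9

Before: roughly 7.2 units apart; after: 8.1. That's 0.9 units further apart.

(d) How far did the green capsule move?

2.9

From (7.8, 7.4) to (8.1, 4.5), the green capsule covered √(0.3² + 2.9²) ≈ 2.9 units.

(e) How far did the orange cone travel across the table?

2.3

The orange cone was near (12.8, 7.6) before and (10.6, 6.8) after, so it travelled √(2.2² + 0.8²) ≈ 2.3 units.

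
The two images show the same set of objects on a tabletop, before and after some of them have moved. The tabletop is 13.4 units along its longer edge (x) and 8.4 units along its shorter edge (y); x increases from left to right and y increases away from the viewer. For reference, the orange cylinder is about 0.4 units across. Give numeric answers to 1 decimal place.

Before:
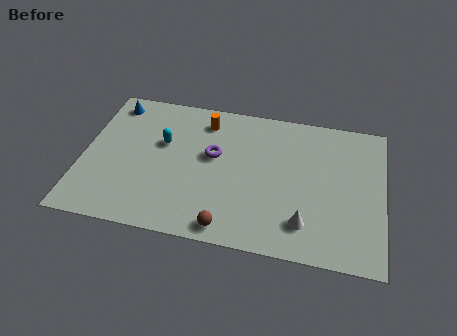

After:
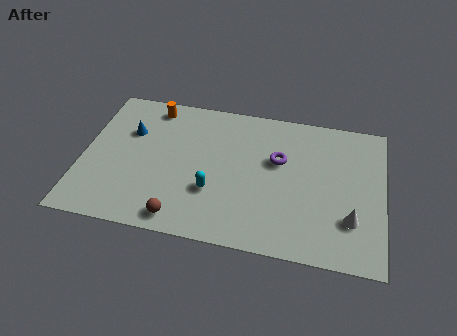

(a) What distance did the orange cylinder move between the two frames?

2.4

The orange cylinder was near (5.3, 6.9) before and (2.9, 7.3) after, so it travelled √(2.4² + 0.4²) ≈ 2.4 units.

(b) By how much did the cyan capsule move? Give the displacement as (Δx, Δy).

(2.4, -2.4)

The cyan capsule was at about (3.5, 5.2) and moved to about (5.9, 2.8).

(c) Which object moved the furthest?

the cyan capsule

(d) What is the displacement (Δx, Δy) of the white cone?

(2.0, 0.6)

From the two frames, the white cone sits at roughly (10.0, 1.8) before and (12.0, 2.4) after.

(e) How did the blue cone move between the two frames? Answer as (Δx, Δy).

(0.9, -1.6)

The blue cone was at about (1.1, 7.2) and moved to about (2.0, 5.6).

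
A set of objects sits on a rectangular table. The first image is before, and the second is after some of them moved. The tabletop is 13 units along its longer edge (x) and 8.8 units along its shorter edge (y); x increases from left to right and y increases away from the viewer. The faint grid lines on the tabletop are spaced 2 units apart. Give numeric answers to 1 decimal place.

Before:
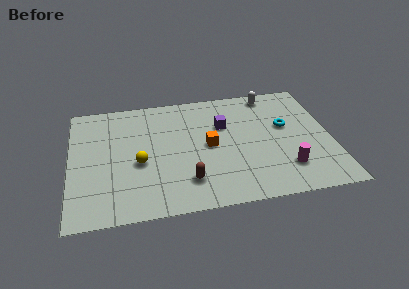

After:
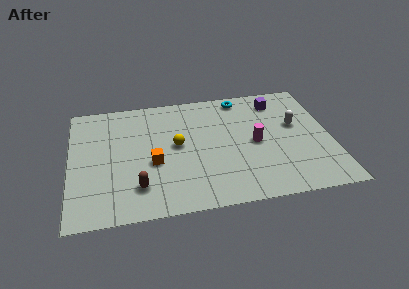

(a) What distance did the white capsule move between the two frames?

2.8

The white capsule was near (10.2, 7.8) before and (11.3, 5.2) after, so it travelled √(1.1² + 2.6²) ≈ 2.8 units.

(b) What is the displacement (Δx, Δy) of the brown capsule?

(-2.4, 0.0)

From the two frames, the brown capsule sits at roughly (5.7, 2.0) before and (3.3, 2.0) after.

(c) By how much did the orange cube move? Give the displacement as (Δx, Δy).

(-2.8, -0.8)

The orange cube was at about (6.9, 4.4) and moved to about (4.1, 3.6).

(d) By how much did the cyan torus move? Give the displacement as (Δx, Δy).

(-2.1, 2.6)

The cyan torus started near (10.8, 5.2) and ended near (8.7, 7.8).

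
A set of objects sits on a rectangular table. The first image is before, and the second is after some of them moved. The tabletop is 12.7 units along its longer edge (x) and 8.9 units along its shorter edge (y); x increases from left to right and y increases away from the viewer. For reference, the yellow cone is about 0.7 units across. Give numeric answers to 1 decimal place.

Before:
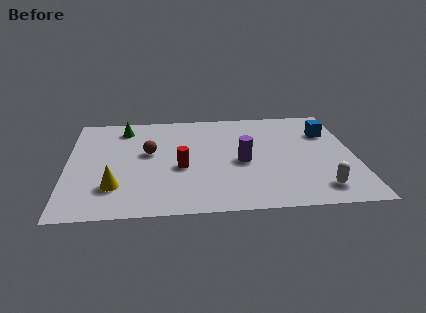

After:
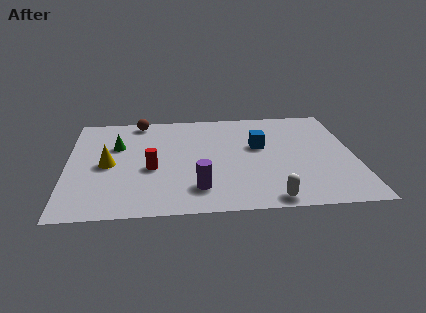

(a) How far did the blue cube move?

3.3

From (11.6, 6.3) to (8.5, 5.3), the blue cube covered √(3.1² + 1.0²) ≈ 3.3 units.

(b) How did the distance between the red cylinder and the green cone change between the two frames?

-1.9

The distance was about 4.5 in the first image and 2.6 in the second, so they moved 1.9 units closer together.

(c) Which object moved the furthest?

the blue cube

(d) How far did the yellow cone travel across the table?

1.9

The yellow cone moved from about (2.1, 2.3) to (1.8, 4.2), a distance of √(0.3² + 1.9²) ≈ 1.9.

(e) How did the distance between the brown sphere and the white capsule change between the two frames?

+0.9

The distance was about 8.2 in the first image and 9.1 in the second, so they moved 0.9 units further apart.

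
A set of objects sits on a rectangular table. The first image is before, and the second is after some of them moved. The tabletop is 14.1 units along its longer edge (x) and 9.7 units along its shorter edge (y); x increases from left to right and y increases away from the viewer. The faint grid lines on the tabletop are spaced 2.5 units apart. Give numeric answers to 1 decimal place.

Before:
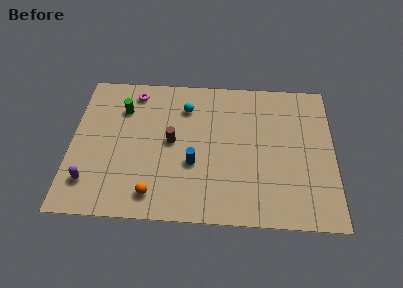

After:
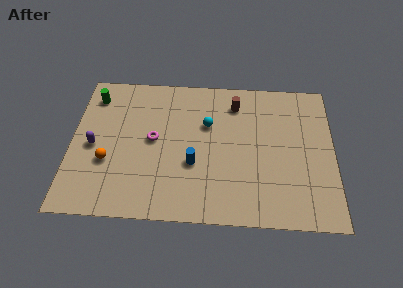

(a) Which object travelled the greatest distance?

the brown cylinder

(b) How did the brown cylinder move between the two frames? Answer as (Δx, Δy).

(3.4, 2.8)

From the two frames, the brown cylinder sits at roughly (5.4, 5.0) before and (8.8, 7.8) after.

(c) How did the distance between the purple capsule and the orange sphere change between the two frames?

-2.2

Before: roughly 3.5 units apart; after: 1.3. That's 2.2 units closer together.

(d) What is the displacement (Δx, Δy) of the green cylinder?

(-1.6, 0.8)

The green cylinder was at about (2.7, 7.1) and moved to about (1.1, 7.9).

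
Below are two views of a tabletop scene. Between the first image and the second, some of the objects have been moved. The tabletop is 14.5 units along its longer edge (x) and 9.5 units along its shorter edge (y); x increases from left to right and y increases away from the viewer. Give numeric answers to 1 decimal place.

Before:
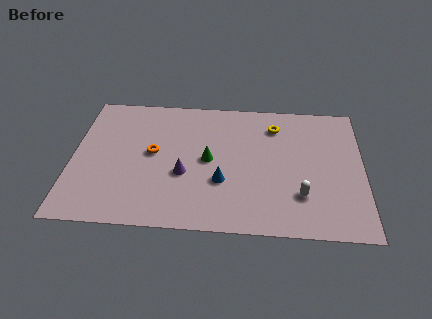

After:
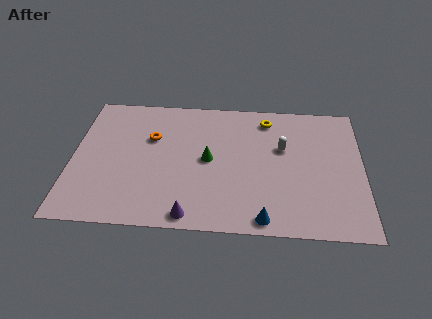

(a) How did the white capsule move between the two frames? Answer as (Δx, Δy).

(-0.9, 3.3)

The white capsule was at about (11.4, 2.6) and moved to about (10.5, 5.9).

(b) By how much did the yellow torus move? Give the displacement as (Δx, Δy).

(-0.4, 0.5)

From the two frames, the yellow torus sits at roughly (10.1, 7.5) before and (9.7, 8.0) after.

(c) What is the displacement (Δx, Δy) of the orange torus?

(-0.1, 1.1)

The orange torus started near (4.0, 5.1) and ended near (3.9, 6.2).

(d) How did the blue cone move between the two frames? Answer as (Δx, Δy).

(2.1, -2.4)

The blue cone started near (7.5, 3.3) and ended near (9.6, 0.9).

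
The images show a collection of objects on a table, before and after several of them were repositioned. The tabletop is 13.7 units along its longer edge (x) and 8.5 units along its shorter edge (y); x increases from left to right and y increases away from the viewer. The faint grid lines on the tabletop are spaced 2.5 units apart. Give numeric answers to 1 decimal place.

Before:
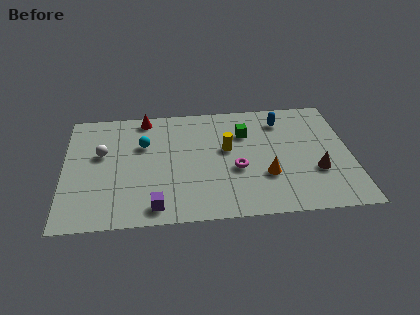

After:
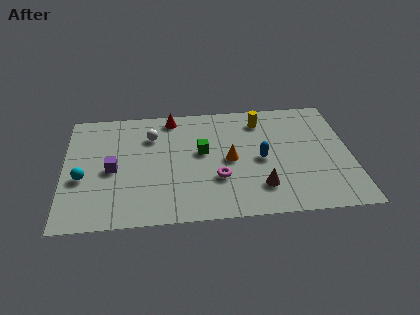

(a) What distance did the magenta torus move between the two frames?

1.1

From (8.2, 3.4) to (7.3, 2.8), the magenta torus covered √(0.9² + 0.6²) ≈ 1.1 units.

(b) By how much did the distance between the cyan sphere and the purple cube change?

-3.0

The distance was about 4.5 in the first image and 1.5 in the second, so they moved 3.0 units closer together.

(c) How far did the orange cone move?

2.1

From (9.6, 2.8) to (7.9, 4.1), the orange cone covered √(1.7² + 1.3²) ≈ 2.1 units.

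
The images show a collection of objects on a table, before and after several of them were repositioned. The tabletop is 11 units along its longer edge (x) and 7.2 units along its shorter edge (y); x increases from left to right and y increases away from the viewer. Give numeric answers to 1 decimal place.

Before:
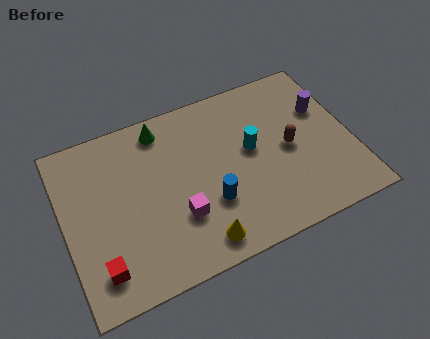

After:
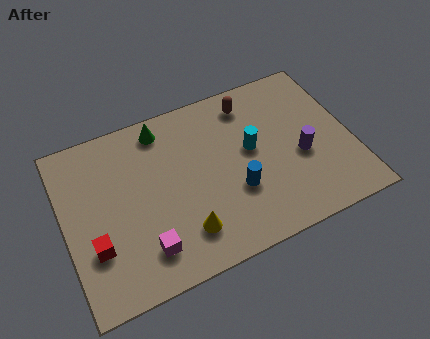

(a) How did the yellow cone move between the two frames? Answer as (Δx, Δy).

(-0.5, 0.6)

From the two frames, the yellow cone sits at roughly (4.8, 1.0) before and (4.3, 1.6) after.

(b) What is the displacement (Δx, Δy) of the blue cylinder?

(1.0, 0.1)

The blue cylinder started near (5.4, 2.4) and ended near (6.4, 2.5).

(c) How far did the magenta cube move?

1.6

The magenta cube was near (4.2, 2.3) before and (2.8, 1.5) after, so it travelled √(1.4² + 0.8²) ≈ 1.6 units.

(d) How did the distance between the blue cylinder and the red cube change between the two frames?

+1.0

Before: roughly 4.4 units apart; after: 5.4. That's 1.0 units further apart.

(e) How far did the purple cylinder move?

2.0

From (10.1, 4.7) to (9.0, 3.0), the purple cylinder covered √(1.1² + 1.7²) ≈ 2.0 units.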